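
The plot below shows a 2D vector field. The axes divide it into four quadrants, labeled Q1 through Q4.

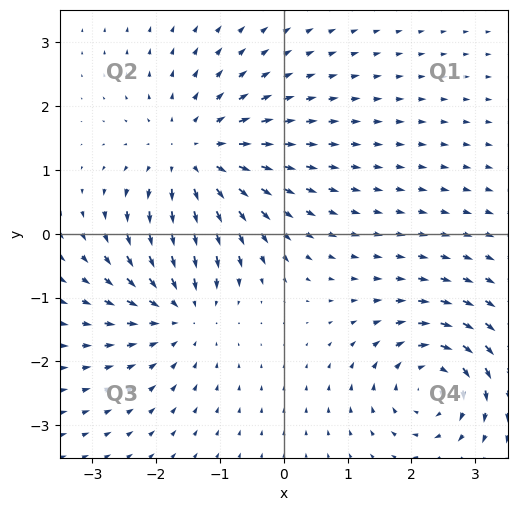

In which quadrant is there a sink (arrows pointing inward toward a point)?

Q3

The sink sits at approximately (-1.6, -1.1), which lies in quadrant Q3. The divergence there is about -4, negative as expected for a sink.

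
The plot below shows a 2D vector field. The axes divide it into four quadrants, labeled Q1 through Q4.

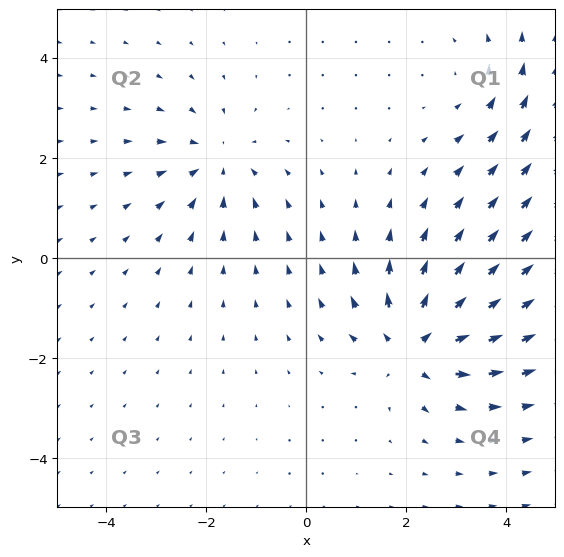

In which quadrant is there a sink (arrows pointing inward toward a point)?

The sink sits at approximately (-1.8, 1.9), which lies in quadrant Q2. The divergence there is about -4, negative as expected for a sink.

Q2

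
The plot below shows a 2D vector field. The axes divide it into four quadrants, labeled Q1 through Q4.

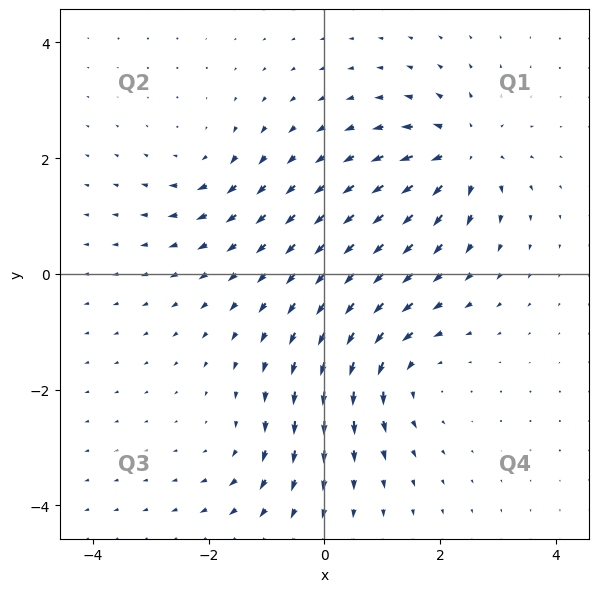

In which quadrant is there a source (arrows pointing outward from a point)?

The source sits at approximately (2.4, 2.1), which lies in quadrant Q1. The divergence there is about +6, positive as expected for a source.

Q1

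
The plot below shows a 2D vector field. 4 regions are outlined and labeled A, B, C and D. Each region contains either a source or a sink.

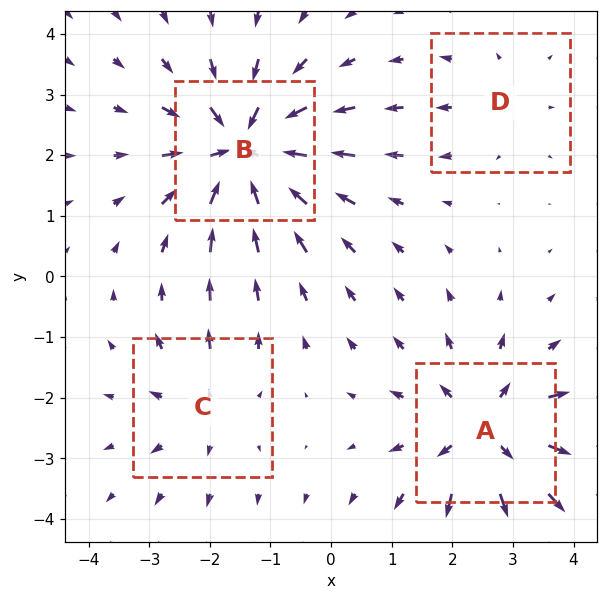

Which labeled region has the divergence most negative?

B

Divergence at each region's feature centre — A: about +6, B: about -7, C: about +3, D: about +2. Region B is most negative.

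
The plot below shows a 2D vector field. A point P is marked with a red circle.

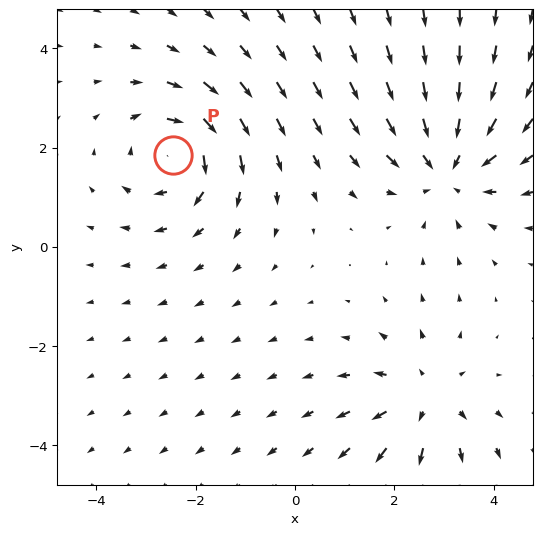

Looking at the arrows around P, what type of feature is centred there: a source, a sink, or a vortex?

At P (-2.5, 1.8) the arrows circulate clockwise. Divergence ≈0, curl about -4 — near-zero divergence with nonzero curl is a vortex.

vortex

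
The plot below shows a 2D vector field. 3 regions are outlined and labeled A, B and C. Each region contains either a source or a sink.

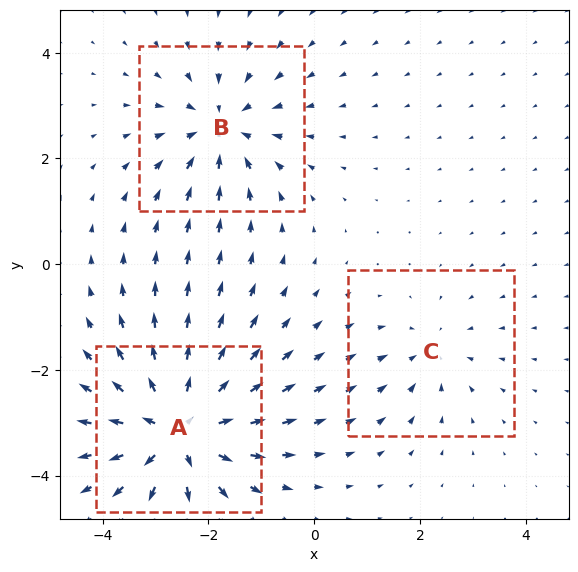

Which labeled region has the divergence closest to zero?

Divergence at each region's feature centre — A: about +5, B: about -3, C: about -2. Region C is closest to zero.

C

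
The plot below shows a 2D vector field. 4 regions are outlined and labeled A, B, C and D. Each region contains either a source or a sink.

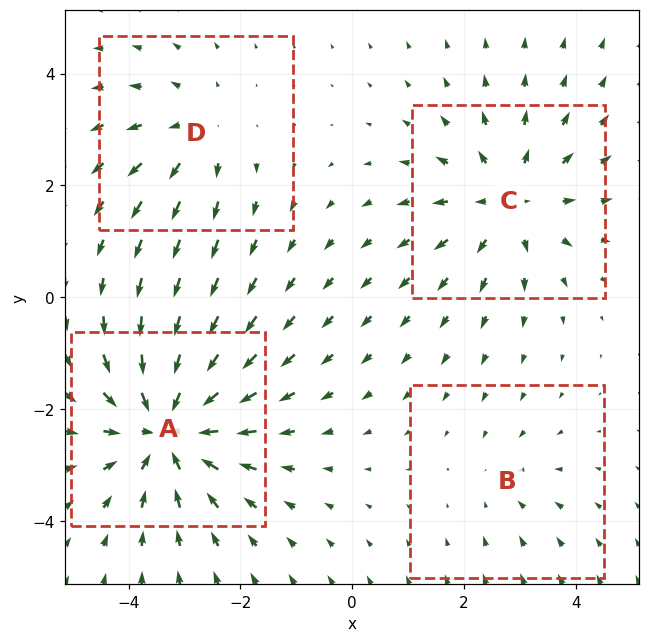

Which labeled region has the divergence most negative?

Divergence at each region's feature centre — A: about -6, B: about -2, C: about +4, D: about +3. Region A is most negative.

A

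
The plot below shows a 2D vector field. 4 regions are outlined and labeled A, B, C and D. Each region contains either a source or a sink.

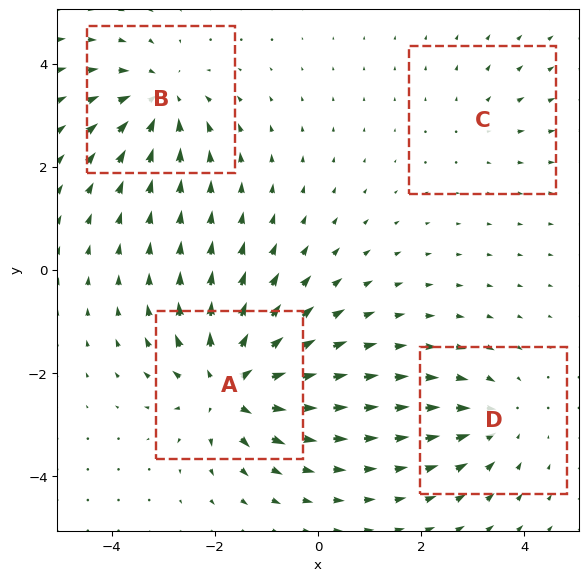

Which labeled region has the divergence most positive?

A

Divergence at each region's feature centre — A: about +7, B: about -5, C: about +2, D: about -4. Region A is most positive.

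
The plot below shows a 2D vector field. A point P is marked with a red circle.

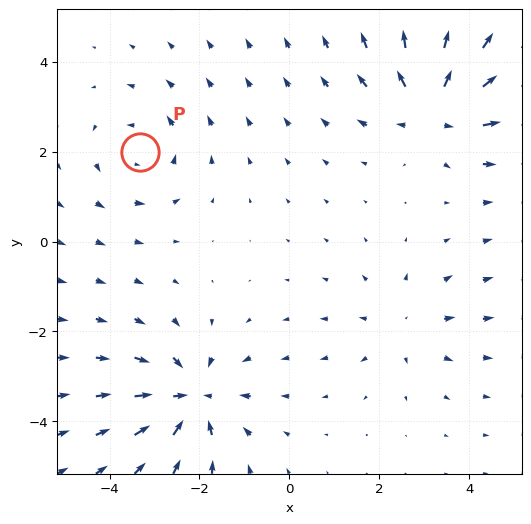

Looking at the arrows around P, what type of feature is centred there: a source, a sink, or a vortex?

At P (-3.3, 2.0) the arrows circulate counterclockwise. Divergence ≈0, curl about +3 — near-zero divergence with nonzero curl is a vortex.

vortex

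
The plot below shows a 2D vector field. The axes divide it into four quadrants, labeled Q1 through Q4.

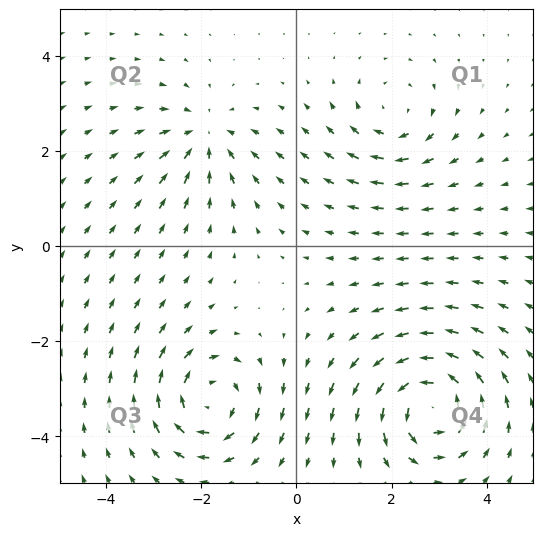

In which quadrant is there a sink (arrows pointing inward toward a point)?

The sink sits at approximately (-1.9, 2.3), which lies in quadrant Q2. The divergence there is about -4, negative as expected for a sink.

Q2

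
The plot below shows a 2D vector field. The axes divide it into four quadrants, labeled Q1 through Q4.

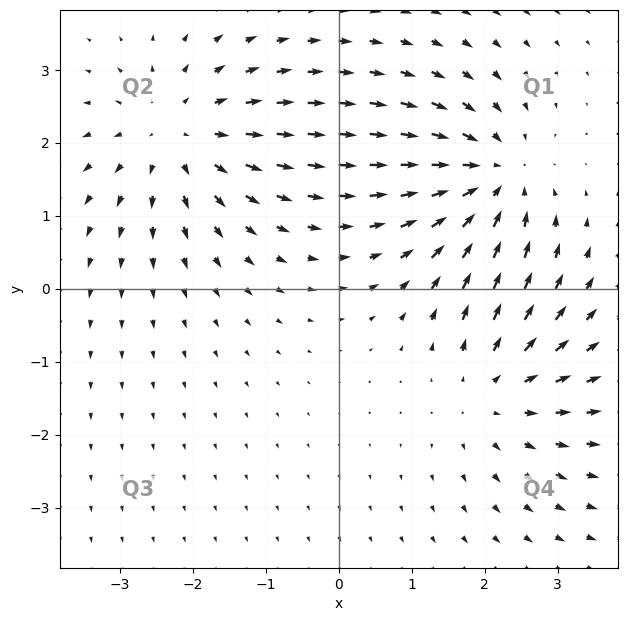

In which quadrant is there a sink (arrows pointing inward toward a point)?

Q1

The sink sits at approximately (2.1, 1.5), which lies in quadrant Q1. The divergence there is about -5, negative as expected for a sink.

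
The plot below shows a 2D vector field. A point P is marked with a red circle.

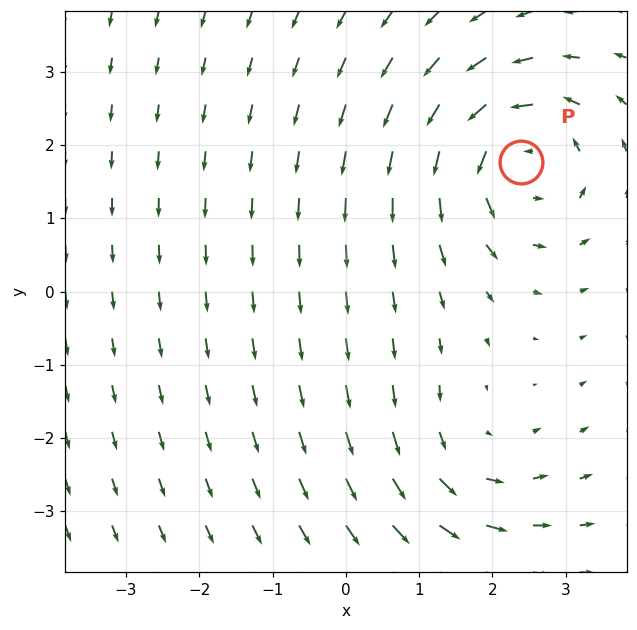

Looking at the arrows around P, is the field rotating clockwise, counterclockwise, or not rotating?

counterclockwise

Near P at (2.4, 1.8) the arrows circulate counterclockwise. The curl (z-component) there is about +5; positive curl means counterclockwise rotation.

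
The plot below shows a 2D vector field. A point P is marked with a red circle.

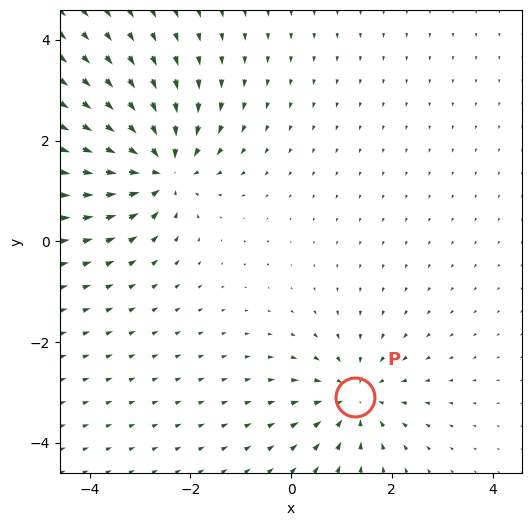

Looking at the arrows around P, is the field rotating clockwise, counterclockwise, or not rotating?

Near P at (1.3, -3.1) the arrows show no circulation. The curl there is ≈0.

not rotating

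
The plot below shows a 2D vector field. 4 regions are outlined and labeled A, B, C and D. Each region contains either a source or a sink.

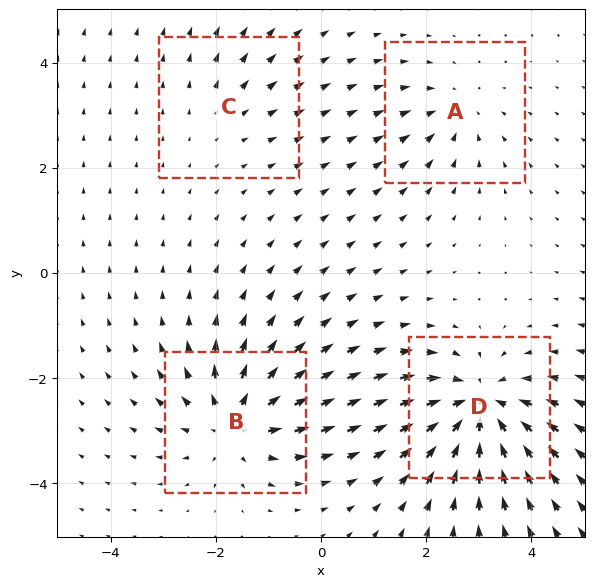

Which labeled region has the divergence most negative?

Divergence at each region's feature centre — A: about -3, B: about +6, C: about +2, D: about -7. Region D is most negative.

D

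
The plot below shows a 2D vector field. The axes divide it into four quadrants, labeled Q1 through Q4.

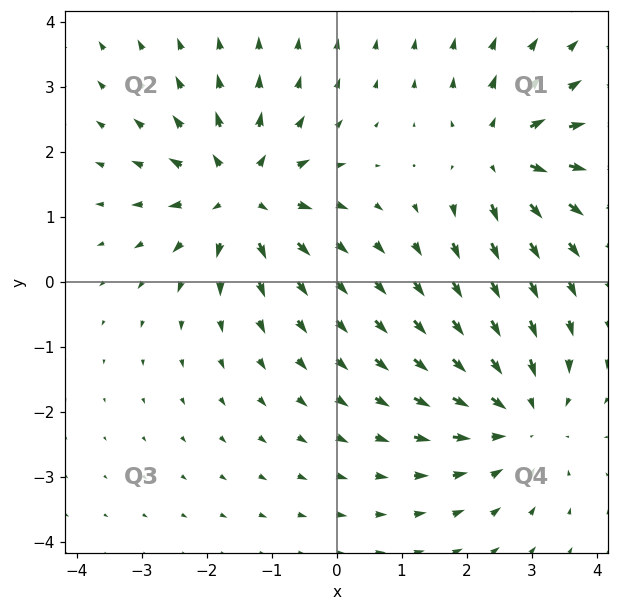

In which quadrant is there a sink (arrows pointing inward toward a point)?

The sink sits at approximately (2.8, -2.1), which lies in quadrant Q4. The divergence there is about -4, negative as expected for a sink.

Q4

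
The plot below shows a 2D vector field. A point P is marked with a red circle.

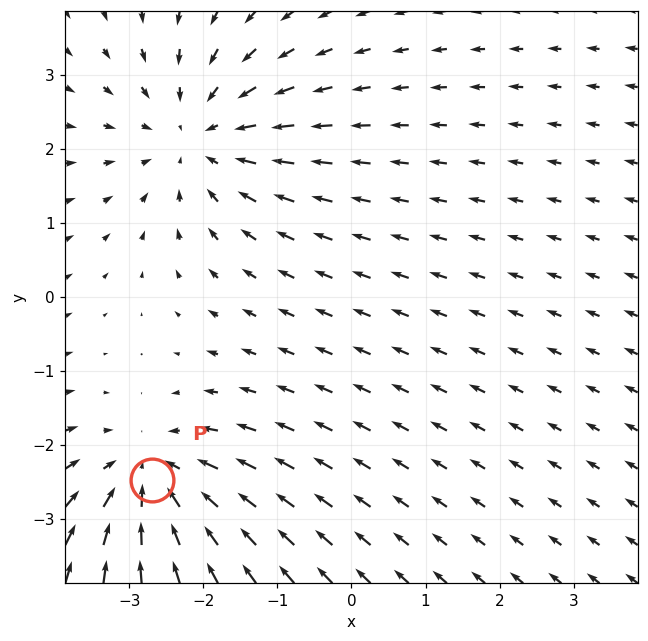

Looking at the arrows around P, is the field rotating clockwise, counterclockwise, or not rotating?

Near P at (-2.7, -2.5) the arrows show no circulation. The curl there is ≈0.

not rotating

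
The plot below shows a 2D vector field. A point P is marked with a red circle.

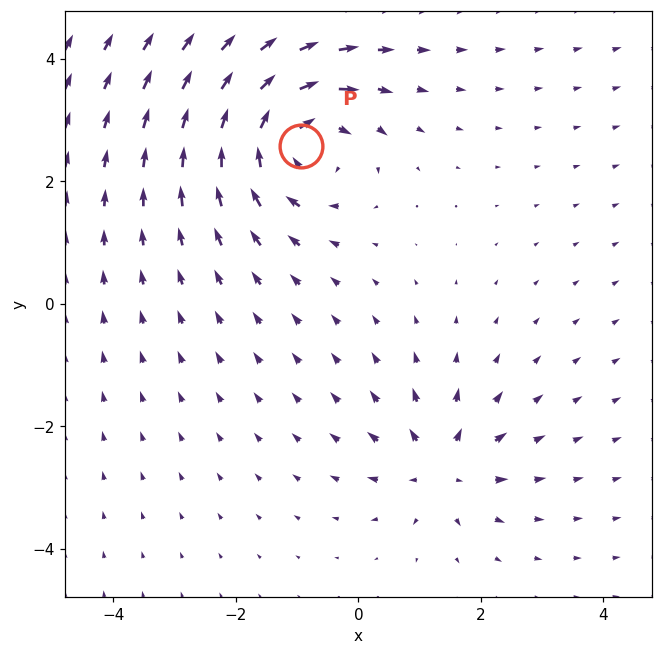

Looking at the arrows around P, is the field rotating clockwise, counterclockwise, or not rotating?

clockwise

Near P at (-0.9, 2.6) the arrows circulate clockwise. The curl (z-component) there is about -5; negative curl means clockwise rotation.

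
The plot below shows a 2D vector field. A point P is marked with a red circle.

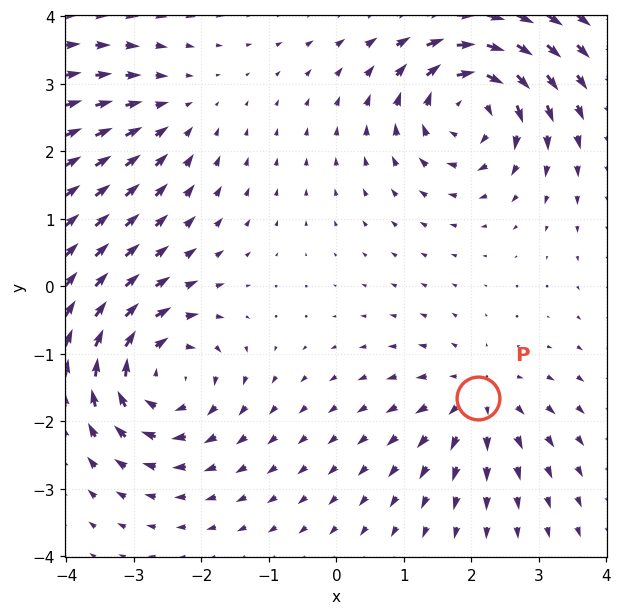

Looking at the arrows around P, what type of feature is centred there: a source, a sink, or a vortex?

source

At P (2.1, -1.7) the arrows spread outward. Divergence about +4, curl ≈0 — positive divergence with near-zero curl is a source.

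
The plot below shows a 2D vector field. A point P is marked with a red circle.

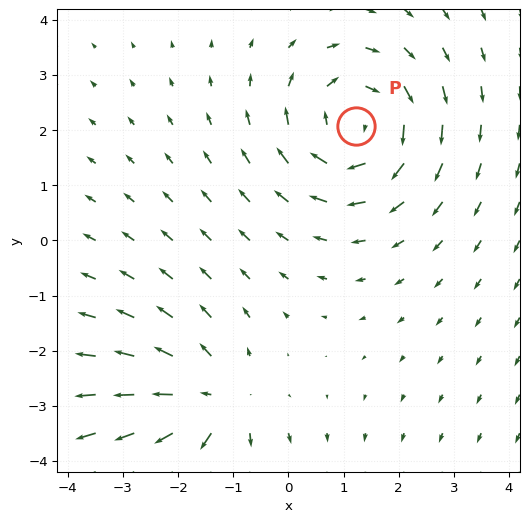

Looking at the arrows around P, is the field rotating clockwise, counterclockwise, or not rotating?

Near P at (1.2, 2.1) the arrows circulate clockwise. The curl (z-component) there is about -4; negative curl means clockwise rotation.

clockwise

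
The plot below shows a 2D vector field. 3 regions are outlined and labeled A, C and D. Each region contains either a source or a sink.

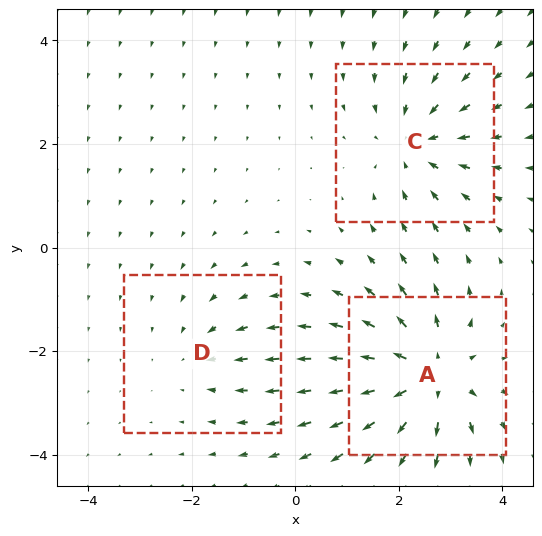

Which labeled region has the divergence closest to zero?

D

Divergence at each region's feature centre — A: about +5, C: about -3, D: about -2. Region D is closest to zero.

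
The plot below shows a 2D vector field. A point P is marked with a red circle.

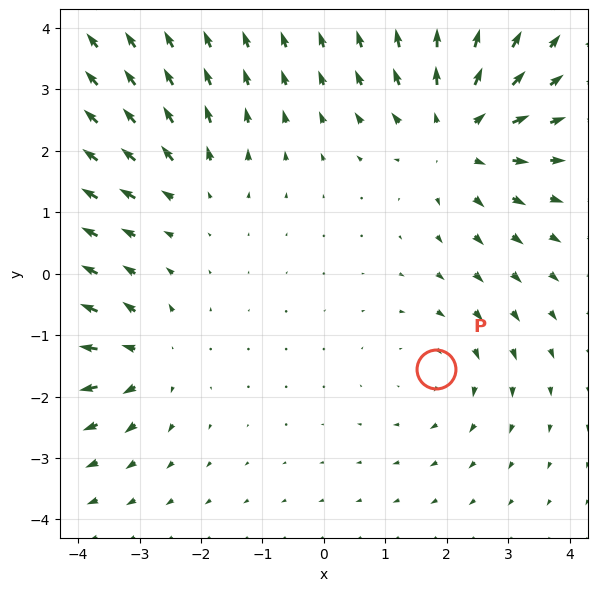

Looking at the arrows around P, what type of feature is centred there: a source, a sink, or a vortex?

At P (1.8, -1.5) the arrows circulate clockwise. Divergence ≈0, curl about -2 — near-zero divergence with nonzero curl is a vortex.

vortex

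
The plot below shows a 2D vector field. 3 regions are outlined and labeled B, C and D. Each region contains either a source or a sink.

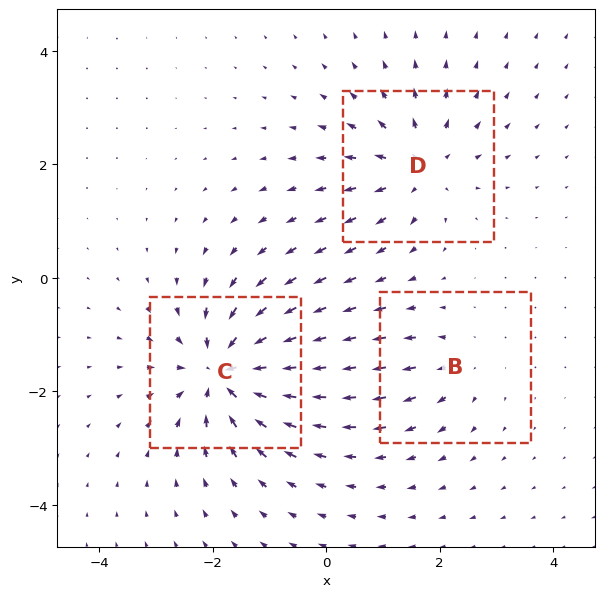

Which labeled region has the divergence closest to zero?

B

Divergence at each region's feature centre — B: about +2, C: about -6, D: about +4. Region B is closest to zero.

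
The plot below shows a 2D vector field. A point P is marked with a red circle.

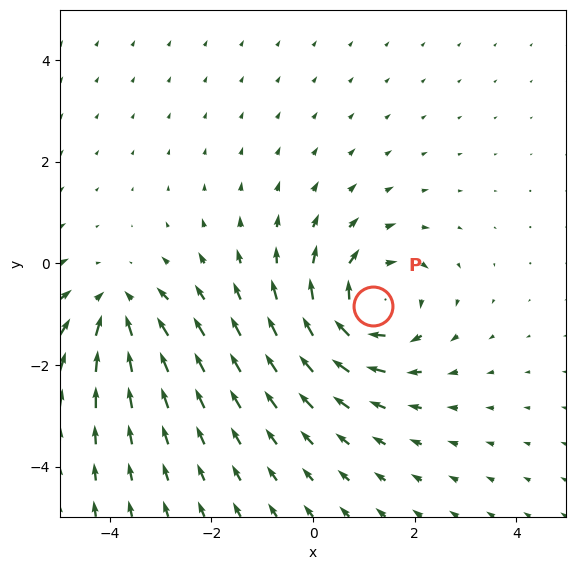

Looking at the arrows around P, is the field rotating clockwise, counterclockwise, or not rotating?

clockwise

Near P at (1.2, -0.8) the arrows circulate clockwise. The curl (z-component) there is about -4; negative curl means clockwise rotation.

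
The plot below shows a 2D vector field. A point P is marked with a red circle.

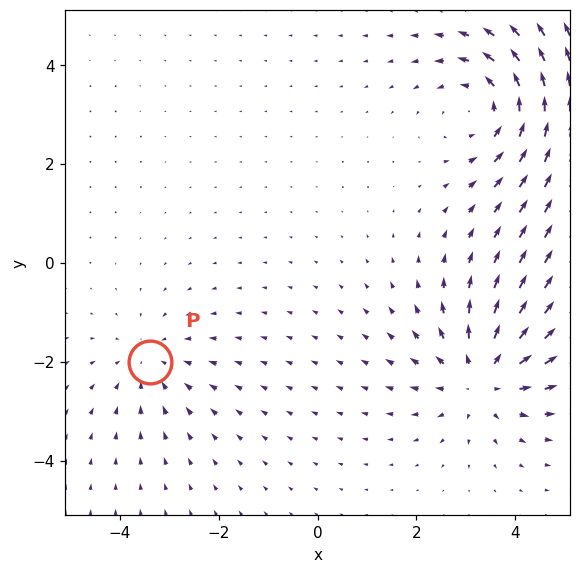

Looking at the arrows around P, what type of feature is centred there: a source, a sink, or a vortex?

sink

At P (-3.4, -2.0) the arrows converge inward. Divergence about -2, curl ≈0 — negative divergence with near-zero curl is a sink.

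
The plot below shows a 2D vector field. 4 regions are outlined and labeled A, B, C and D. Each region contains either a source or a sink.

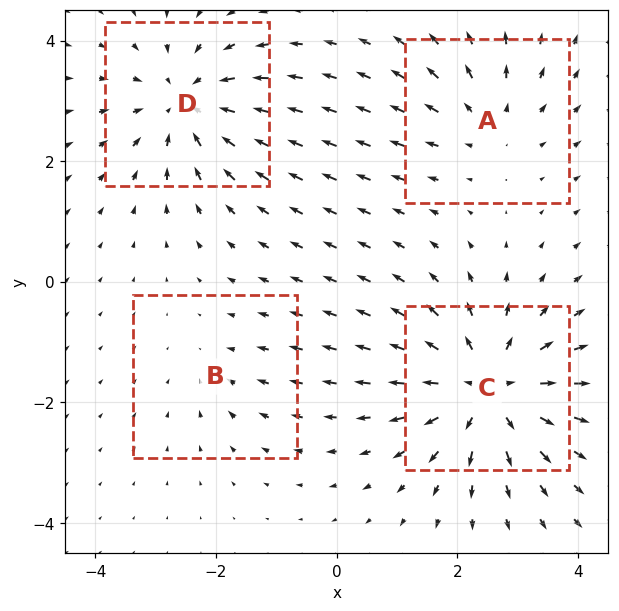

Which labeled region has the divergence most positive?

C

Divergence at each region's feature centre — A: about +3, B: about -2, C: about +6, D: about -5. Region C is most positive.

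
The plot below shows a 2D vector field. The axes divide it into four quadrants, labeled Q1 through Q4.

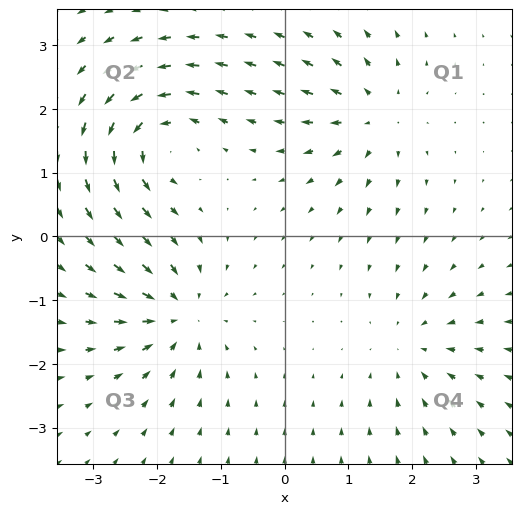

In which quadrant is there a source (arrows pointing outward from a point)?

The source sits at approximately (1.4, 1.9), which lies in quadrant Q1. The divergence there is about +4, positive as expected for a source.

Q1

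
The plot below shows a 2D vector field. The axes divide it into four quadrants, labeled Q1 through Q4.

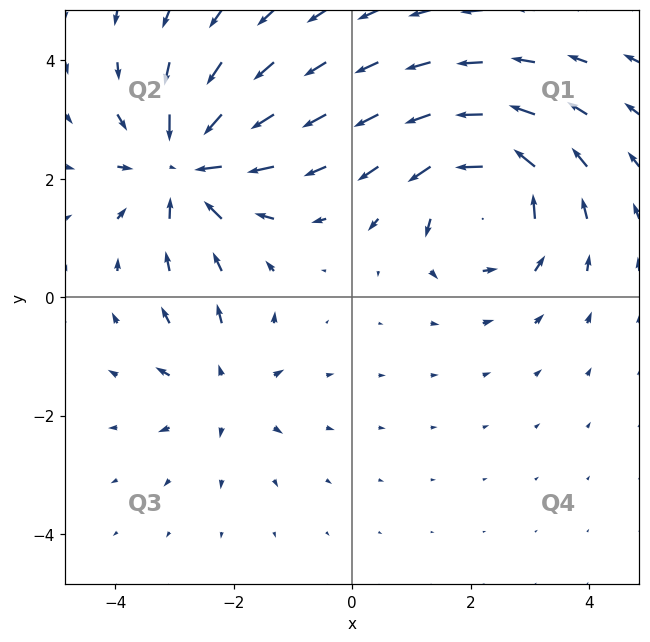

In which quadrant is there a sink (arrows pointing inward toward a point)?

Q2

The sink sits at approximately (-2.8, 2.2), which lies in quadrant Q2. The divergence there is about -6, negative as expected for a sink.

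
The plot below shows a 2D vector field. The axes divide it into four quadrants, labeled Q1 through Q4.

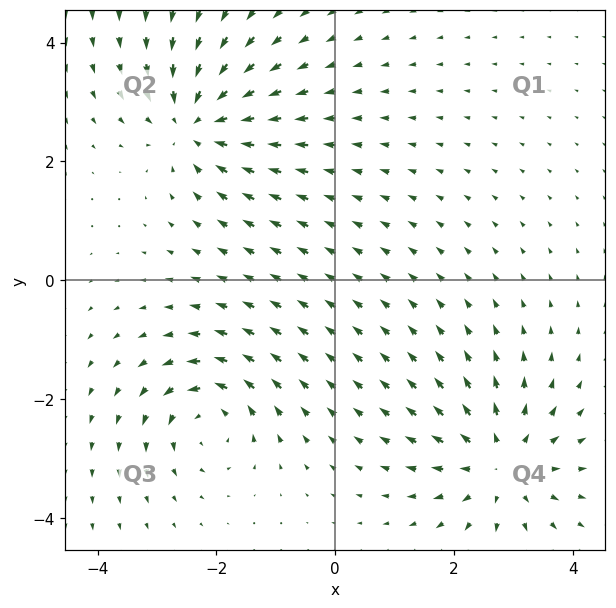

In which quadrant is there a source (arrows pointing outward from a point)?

The source sits at approximately (2.8, -3.1), which lies in quadrant Q4. The divergence there is about +5, positive as expected for a source.

Q4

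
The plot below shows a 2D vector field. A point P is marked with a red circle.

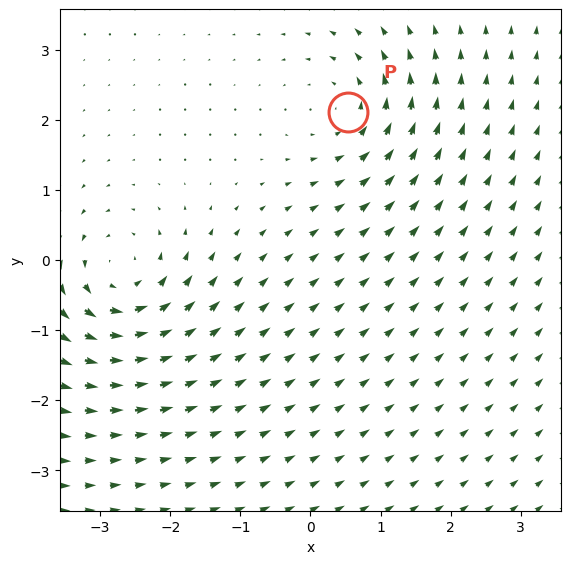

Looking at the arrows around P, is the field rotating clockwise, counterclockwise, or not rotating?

counterclockwise

Near P at (0.5, 2.1) the arrows circulate counterclockwise. The curl (z-component) there is about +3; positive curl means counterclockwise rotation.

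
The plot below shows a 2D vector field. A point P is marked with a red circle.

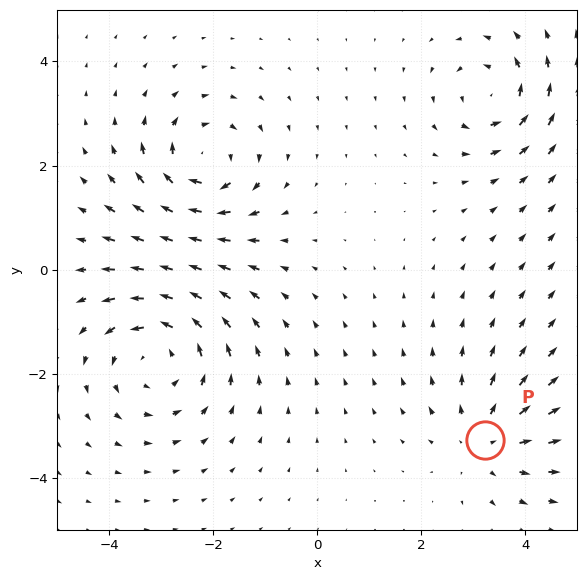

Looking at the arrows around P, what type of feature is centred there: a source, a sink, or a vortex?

At P (3.2, -3.3) the arrows spread outward. Divergence about +3, curl ≈0 — positive divergence with near-zero curl is a source.

source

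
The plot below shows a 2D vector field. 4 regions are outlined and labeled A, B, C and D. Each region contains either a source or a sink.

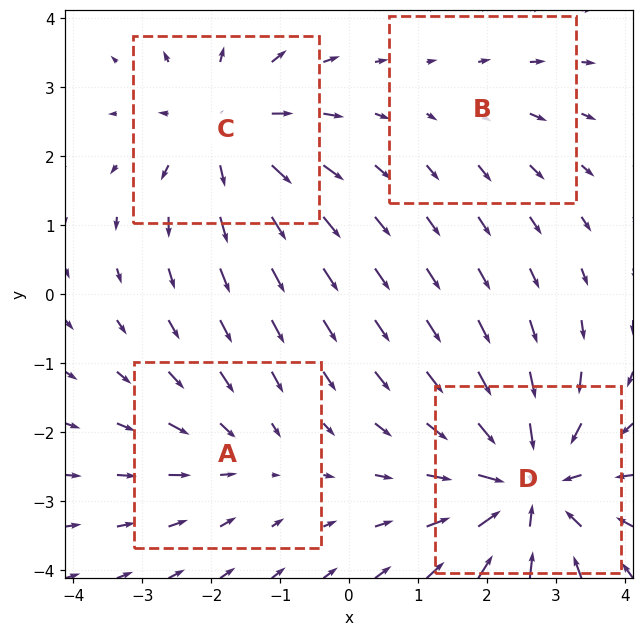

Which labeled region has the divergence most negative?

D

Divergence at each region's feature centre — A: about -3, B: about +2, C: about +5, D: about -6. Region D is most negative.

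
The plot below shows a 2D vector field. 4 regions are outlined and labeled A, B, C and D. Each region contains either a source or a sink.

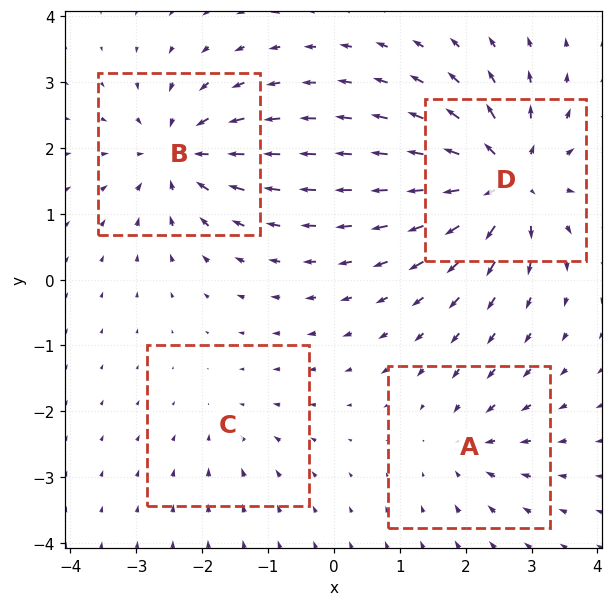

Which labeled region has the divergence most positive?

Divergence at each region's feature centre — A: about -4, B: about -6, C: about -3, D: about +8. Region D is most positive.

D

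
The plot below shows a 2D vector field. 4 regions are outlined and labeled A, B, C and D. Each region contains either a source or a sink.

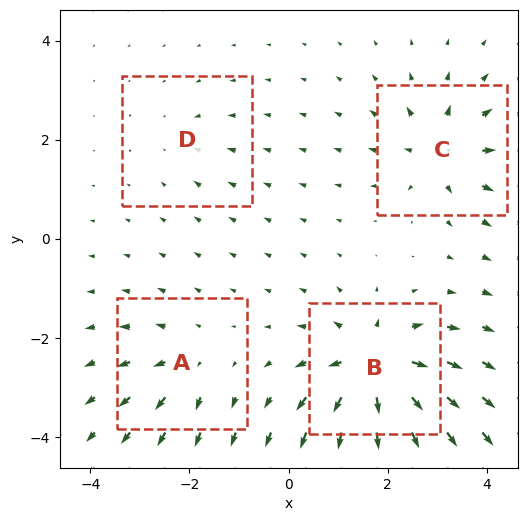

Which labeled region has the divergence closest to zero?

Divergence at each region's feature centre — A: about +4, B: about +10, C: about +6, D: about -2. Region D is closest to zero.

D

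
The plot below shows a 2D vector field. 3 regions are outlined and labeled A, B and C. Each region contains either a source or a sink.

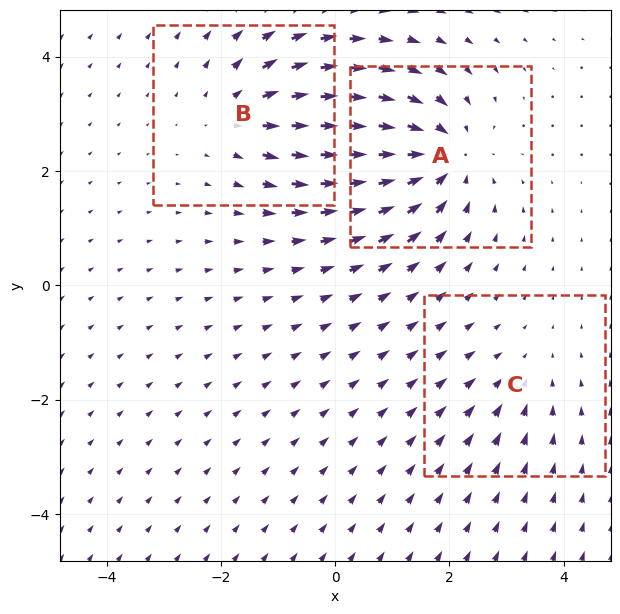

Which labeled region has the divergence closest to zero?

C

Divergence at each region's feature centre — A: about -5, B: about +3, C: about -2. Region C is closest to zero.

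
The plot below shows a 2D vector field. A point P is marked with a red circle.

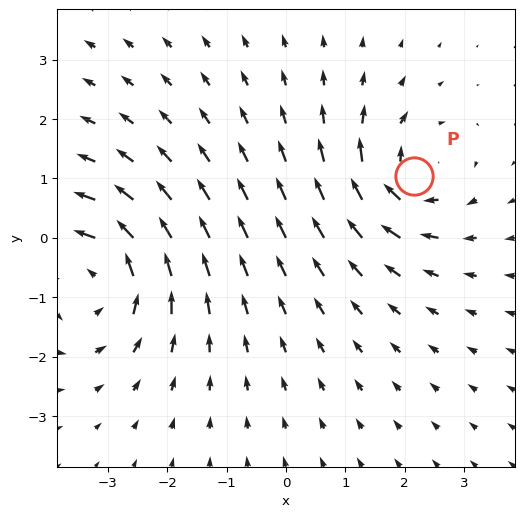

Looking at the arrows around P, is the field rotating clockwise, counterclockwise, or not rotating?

Near P at (2.2, 1.0) the arrows circulate clockwise. The curl (z-component) there is about -4; negative curl means clockwise rotation.

clockwise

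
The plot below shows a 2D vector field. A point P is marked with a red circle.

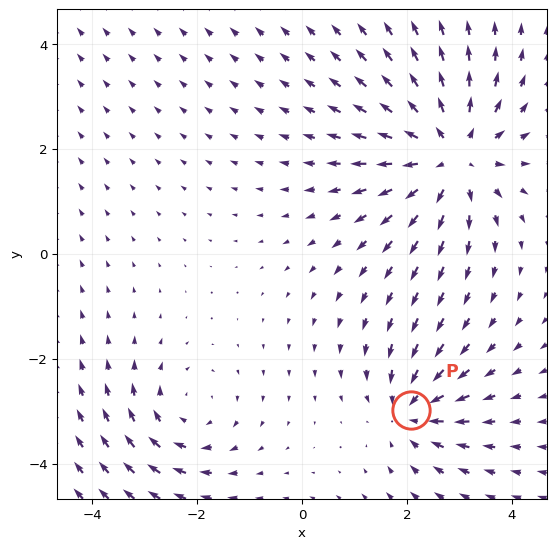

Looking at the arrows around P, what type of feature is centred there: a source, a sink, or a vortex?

At P (2.1, -3.0) the arrows converge inward. Divergence about -4, curl ≈0 — negative divergence with near-zero curl is a sink.

sink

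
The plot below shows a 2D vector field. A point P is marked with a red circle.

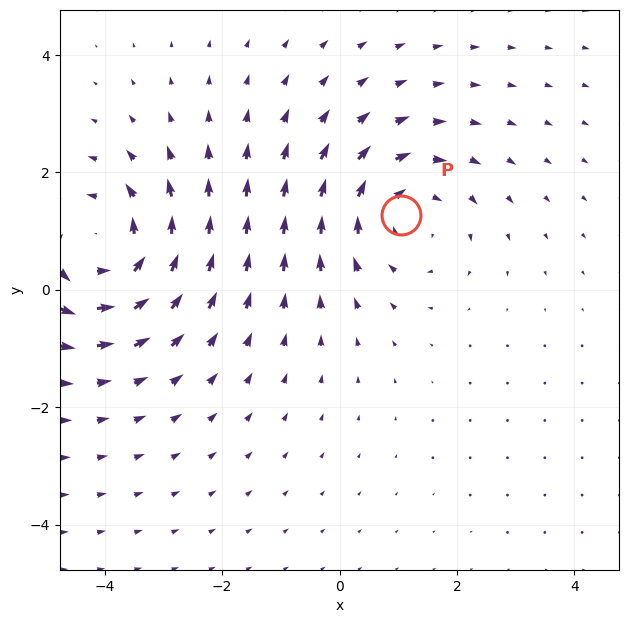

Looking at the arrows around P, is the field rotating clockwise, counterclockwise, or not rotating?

Near P at (1.0, 1.3) the arrows circulate clockwise. The curl (z-component) there is about -3; negative curl means clockwise rotation.

clockwise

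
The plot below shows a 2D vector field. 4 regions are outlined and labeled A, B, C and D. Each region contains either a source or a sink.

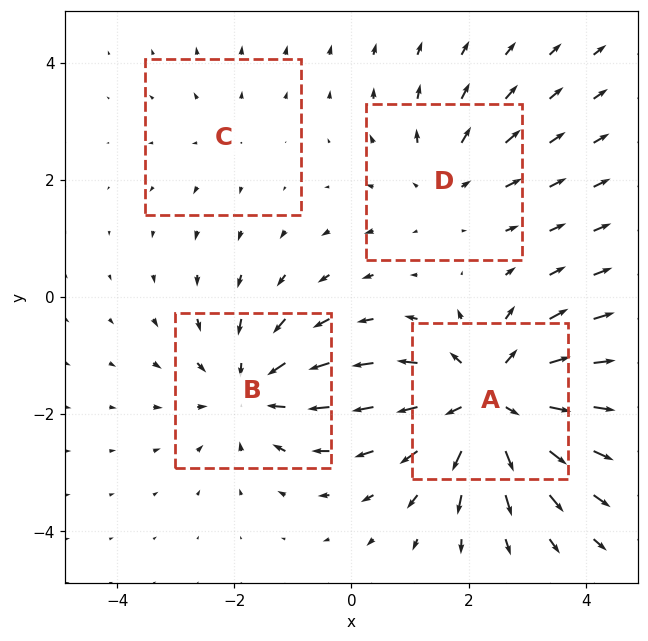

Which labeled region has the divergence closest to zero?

C

Divergence at each region's feature centre — A: about +7, B: about -4, C: about +2, D: about +3. Region C is closest to zero.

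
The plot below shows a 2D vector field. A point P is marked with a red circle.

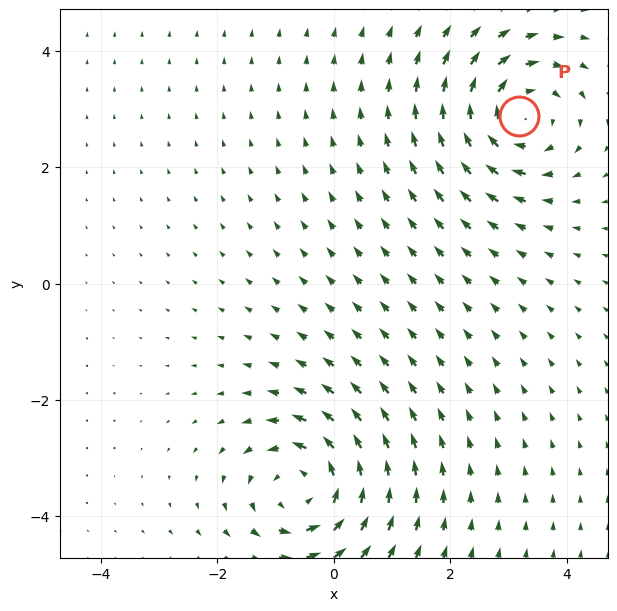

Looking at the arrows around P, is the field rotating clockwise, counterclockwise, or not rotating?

clockwise

Near P at (3.2, 2.9) the arrows circulate clockwise. The curl (z-component) there is about -5; negative curl means clockwise rotation.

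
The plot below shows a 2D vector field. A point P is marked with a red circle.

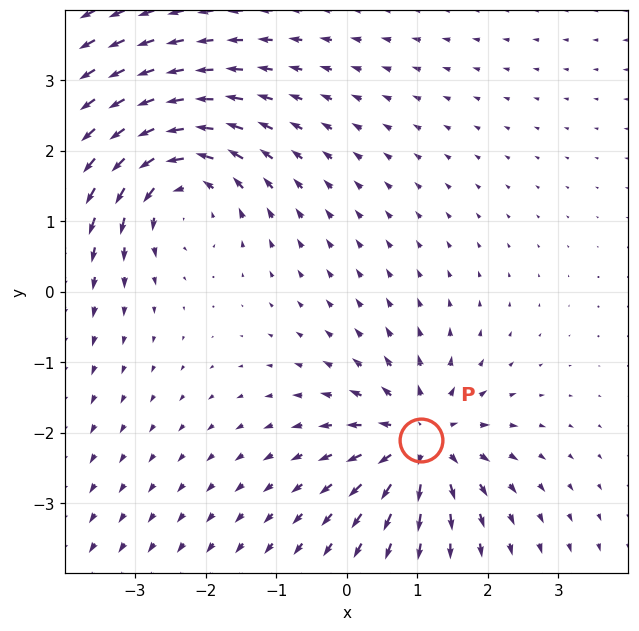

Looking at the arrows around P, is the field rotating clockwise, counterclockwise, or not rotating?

not rotating

Near P at (1.1, -2.1) the arrows show no circulation. The curl there is ≈0.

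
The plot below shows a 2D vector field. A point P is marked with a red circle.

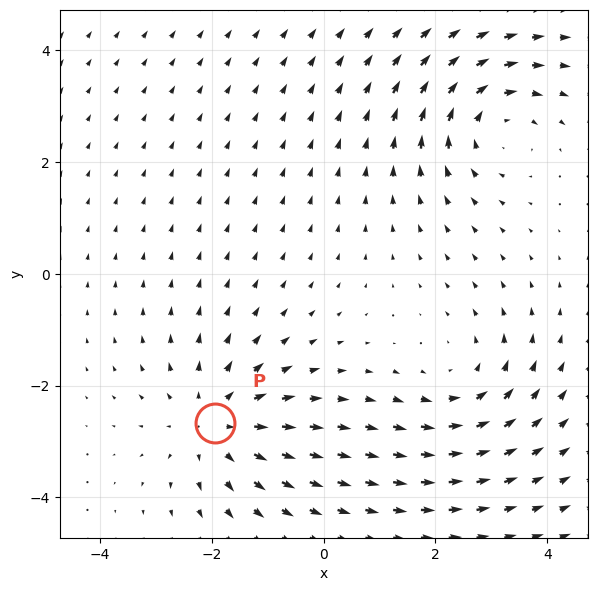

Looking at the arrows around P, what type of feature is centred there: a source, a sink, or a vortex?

At P (-1.9, -2.7) the arrows spread outward. Divergence about +3, curl ≈0 — positive divergence with near-zero curl is a source.

source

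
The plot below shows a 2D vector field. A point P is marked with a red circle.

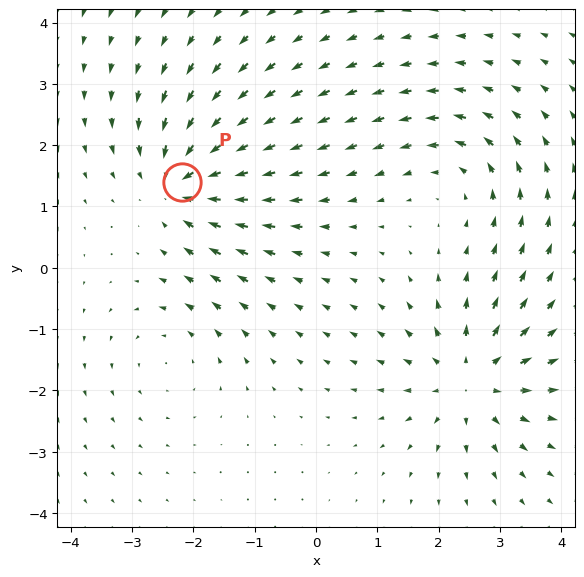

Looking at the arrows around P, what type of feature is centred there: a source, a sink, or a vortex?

sink

At P (-2.2, 1.4) the arrows converge inward. Divergence about -6, curl ≈0 — negative divergence with near-zero curl is a sink.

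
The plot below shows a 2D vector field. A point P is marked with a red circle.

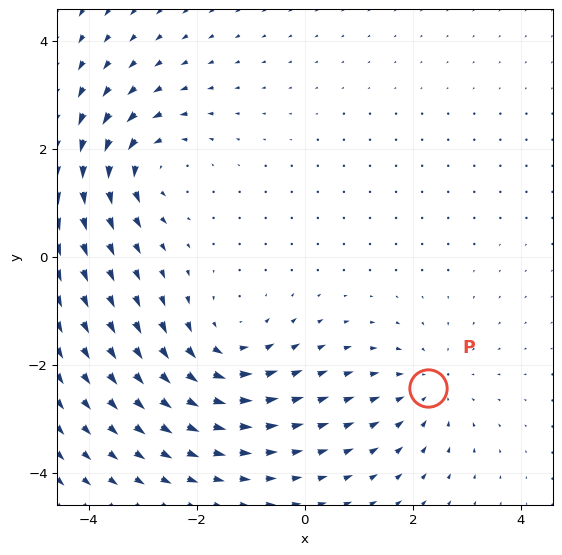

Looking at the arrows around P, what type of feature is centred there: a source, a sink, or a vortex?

At P (2.3, -2.4) the arrows converge inward. Divergence about -3, curl ≈0 — negative divergence with near-zero curl is a sink.

sink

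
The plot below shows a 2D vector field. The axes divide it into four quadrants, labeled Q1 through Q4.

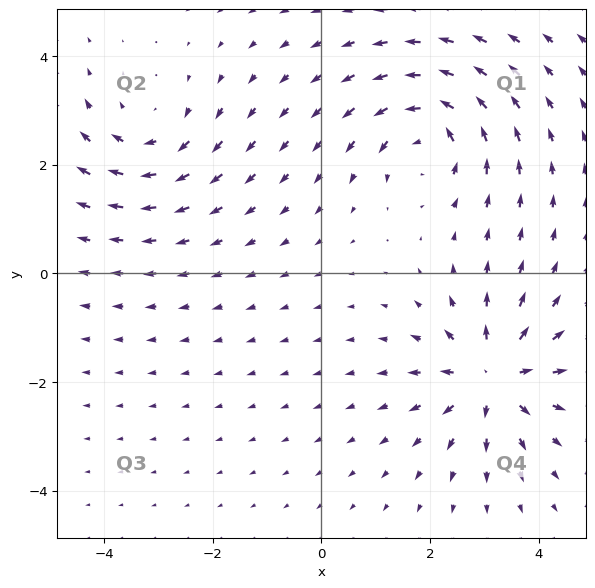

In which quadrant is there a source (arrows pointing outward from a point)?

Q4

The source sits at approximately (3.1, -1.9), which lies in quadrant Q4. The divergence there is about +6, positive as expected for a source.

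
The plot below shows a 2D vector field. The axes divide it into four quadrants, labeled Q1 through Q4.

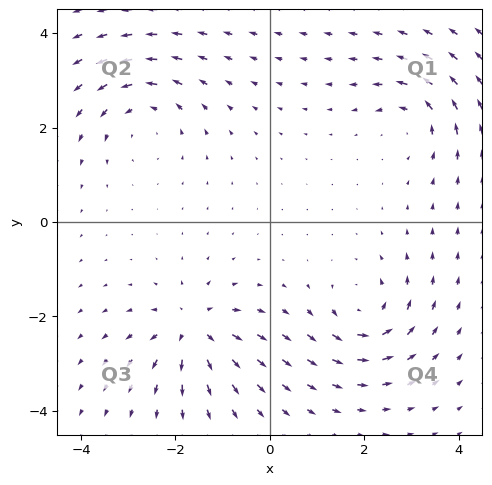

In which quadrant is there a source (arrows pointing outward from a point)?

The source sits at approximately (-1.6, -2.3), which lies in quadrant Q3. The divergence there is about +6, positive as expected for a source.

Q3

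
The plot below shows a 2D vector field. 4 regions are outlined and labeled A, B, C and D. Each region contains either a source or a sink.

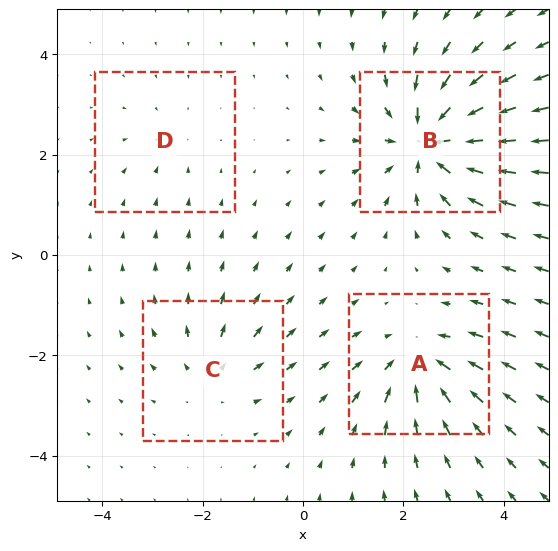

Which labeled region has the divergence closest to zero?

D

Divergence at each region's feature centre — A: about -5, B: about -8, C: about +3, D: about -2. Region D is closest to zero.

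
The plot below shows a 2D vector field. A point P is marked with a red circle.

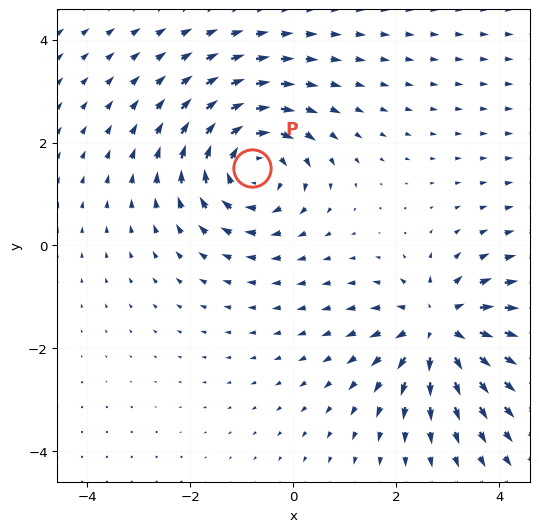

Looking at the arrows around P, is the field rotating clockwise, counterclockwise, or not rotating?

clockwise

Near P at (-0.8, 1.5) the arrows circulate clockwise. The curl (z-component) there is about -3; negative curl means clockwise rotation.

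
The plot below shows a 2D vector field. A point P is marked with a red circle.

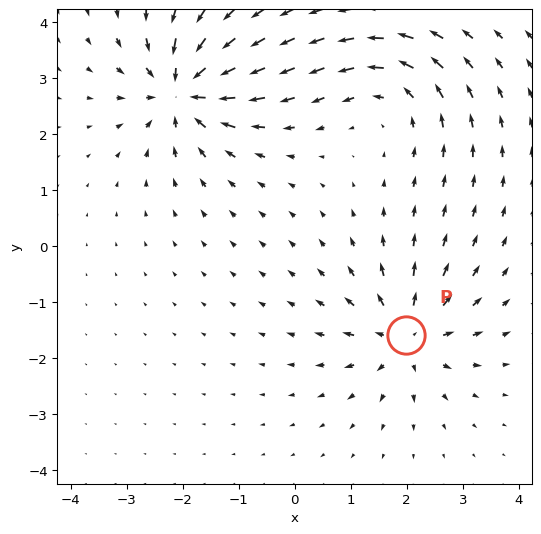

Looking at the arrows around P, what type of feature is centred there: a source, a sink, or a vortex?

source

At P (2.0, -1.6) the arrows spread outward. Divergence about +5, curl ≈0 — positive divergence with near-zero curl is a source.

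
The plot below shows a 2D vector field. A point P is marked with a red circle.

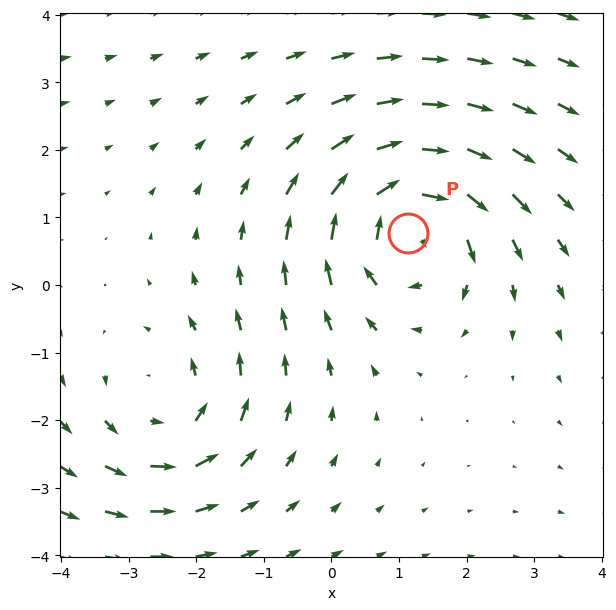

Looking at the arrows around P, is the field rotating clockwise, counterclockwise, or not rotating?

Near P at (1.1, 0.8) the arrows circulate clockwise. The curl (z-component) there is about -5; negative curl means clockwise rotation.

clockwise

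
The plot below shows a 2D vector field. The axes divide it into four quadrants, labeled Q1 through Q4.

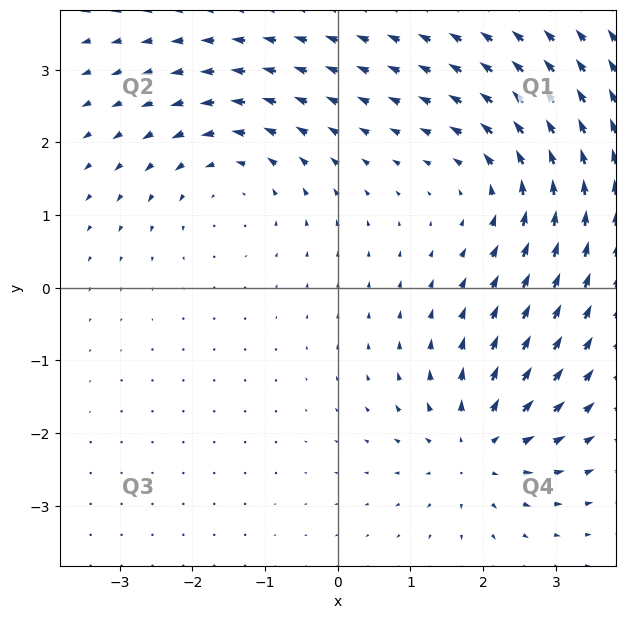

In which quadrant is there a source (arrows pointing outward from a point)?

The source sits at approximately (1.9, -2.2), which lies in quadrant Q4. The divergence there is about +4, positive as expected for a source.

Q4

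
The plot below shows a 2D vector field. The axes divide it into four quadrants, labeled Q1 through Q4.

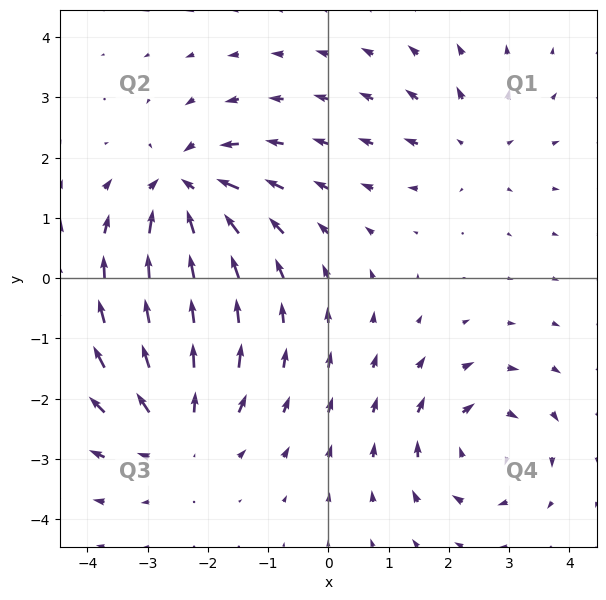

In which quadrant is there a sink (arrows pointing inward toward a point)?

The sink sits at approximately (-2.4, 1.5), which lies in quadrant Q2. The divergence there is about -7, negative as expected for a sink.

Q2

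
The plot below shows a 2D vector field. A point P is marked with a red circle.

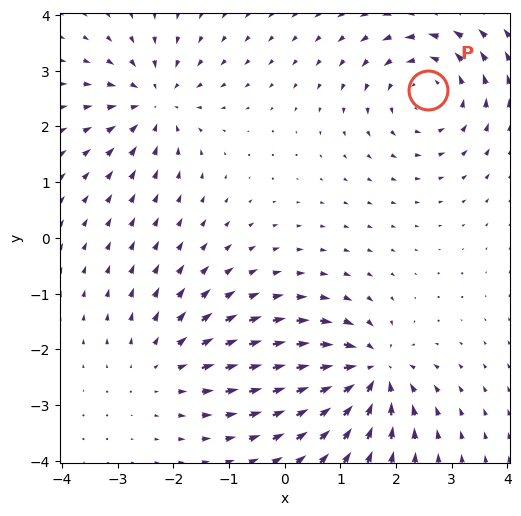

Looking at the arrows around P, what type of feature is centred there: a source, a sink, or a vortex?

At P (2.6, 2.6) the arrows circulate counterclockwise. Divergence ≈0, curl about +5 — near-zero divergence with nonzero curl is a vortex.

vortex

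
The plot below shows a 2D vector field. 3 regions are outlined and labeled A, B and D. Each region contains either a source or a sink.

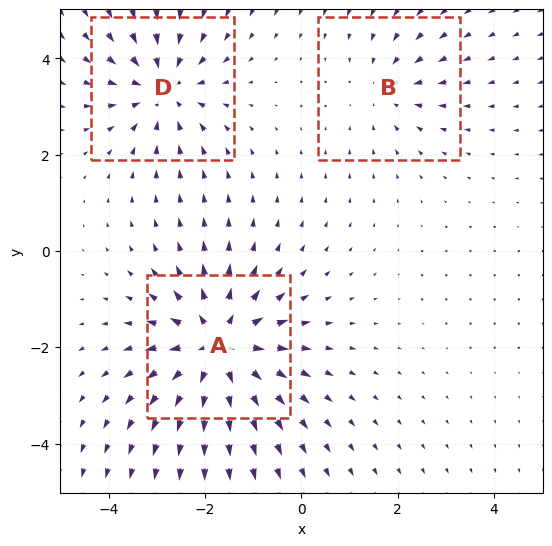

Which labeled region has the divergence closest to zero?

Divergence at each region's feature centre — A: about +5, B: about -2, D: about -4. Region B is closest to zero.

B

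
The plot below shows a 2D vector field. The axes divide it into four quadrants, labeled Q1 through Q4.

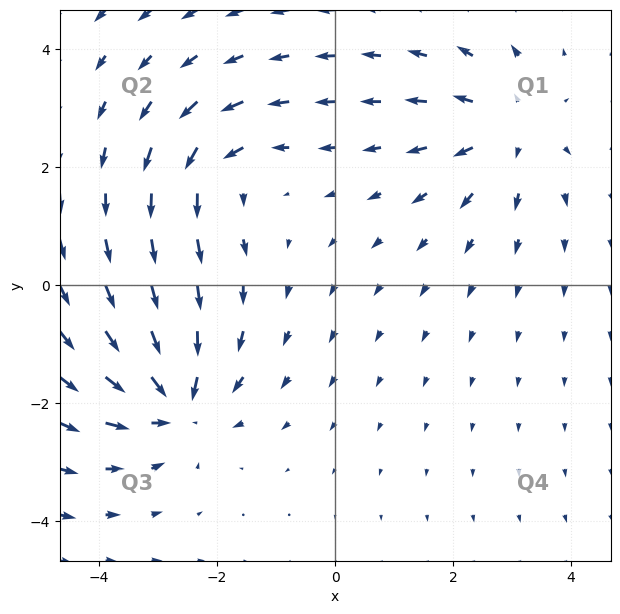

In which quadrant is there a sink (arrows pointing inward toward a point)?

The sink sits at approximately (-2.7, -2.0), which lies in quadrant Q3. The divergence there is about -5, negative as expected for a sink.

Q3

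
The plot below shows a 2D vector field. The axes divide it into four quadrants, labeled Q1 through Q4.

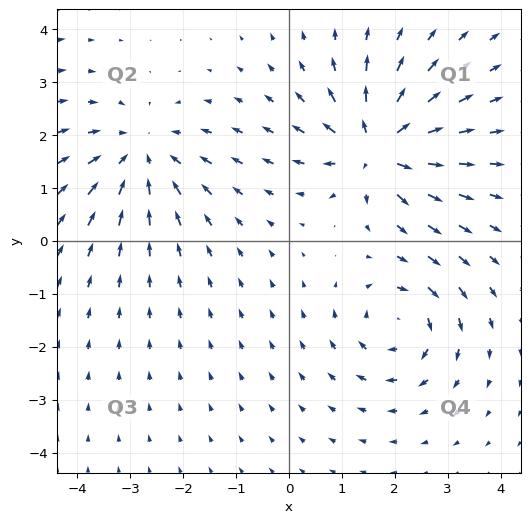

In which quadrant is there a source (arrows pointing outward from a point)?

The source sits at approximately (1.7, 1.8), which lies in quadrant Q1. The divergence there is about +7, positive as expected for a source.

Q1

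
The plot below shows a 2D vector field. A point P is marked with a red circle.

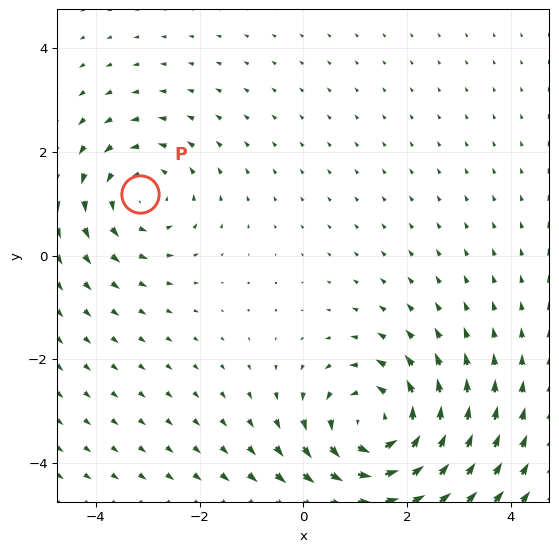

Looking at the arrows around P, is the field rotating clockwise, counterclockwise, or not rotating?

Near P at (-3.1, 1.2) the arrows circulate counterclockwise. The curl (z-component) there is about +3; positive curl means counterclockwise rotation.

counterclockwise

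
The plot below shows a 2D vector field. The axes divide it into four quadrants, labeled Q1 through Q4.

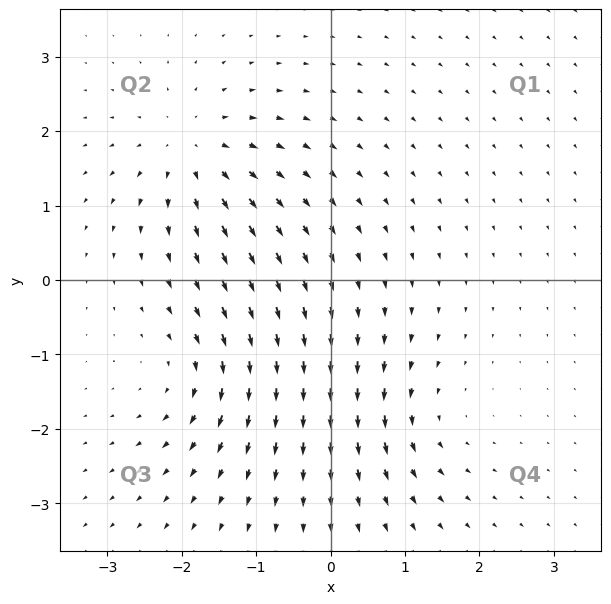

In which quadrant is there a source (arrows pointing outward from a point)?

The source sits at approximately (-1.8, 1.7), which lies in quadrant Q2. The divergence there is about +6, positive as expected for a source.

Q2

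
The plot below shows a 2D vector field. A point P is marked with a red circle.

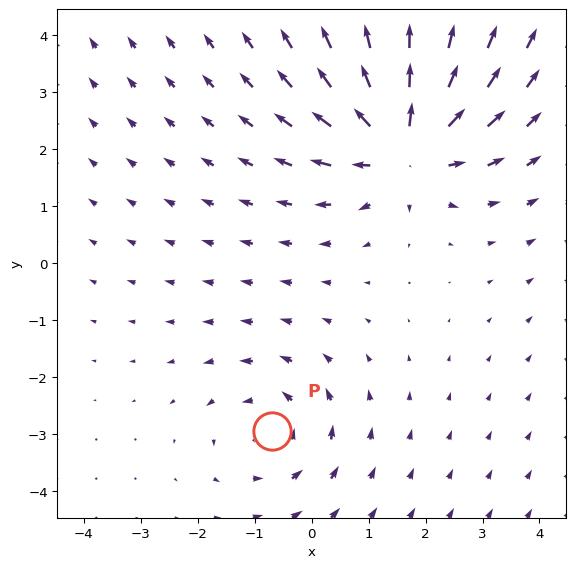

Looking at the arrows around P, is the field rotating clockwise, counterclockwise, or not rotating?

Near P at (-0.7, -3.0) the arrows circulate counterclockwise. The curl (z-component) there is about +3; positive curl means counterclockwise rotation.

counterclockwise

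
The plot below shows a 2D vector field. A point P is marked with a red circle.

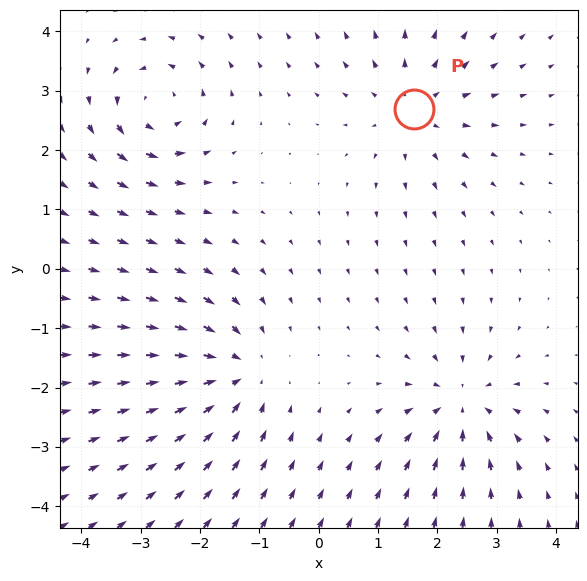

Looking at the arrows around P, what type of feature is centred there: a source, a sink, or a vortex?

source

At P (1.6, 2.7) the arrows spread outward. Divergence about +5, curl ≈0 — positive divergence with near-zero curl is a source.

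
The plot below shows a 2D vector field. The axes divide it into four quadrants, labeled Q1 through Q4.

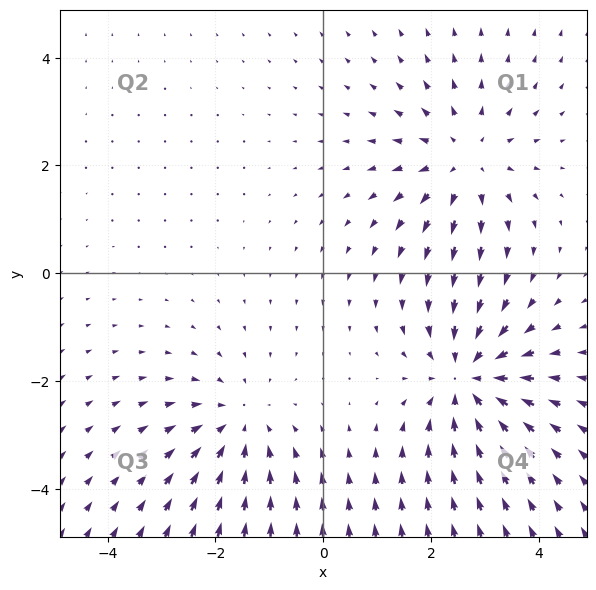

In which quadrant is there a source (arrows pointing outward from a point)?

Q1

The source sits at approximately (2.6, 2.1), which lies in quadrant Q1. The divergence there is about +3, positive as expected for a source.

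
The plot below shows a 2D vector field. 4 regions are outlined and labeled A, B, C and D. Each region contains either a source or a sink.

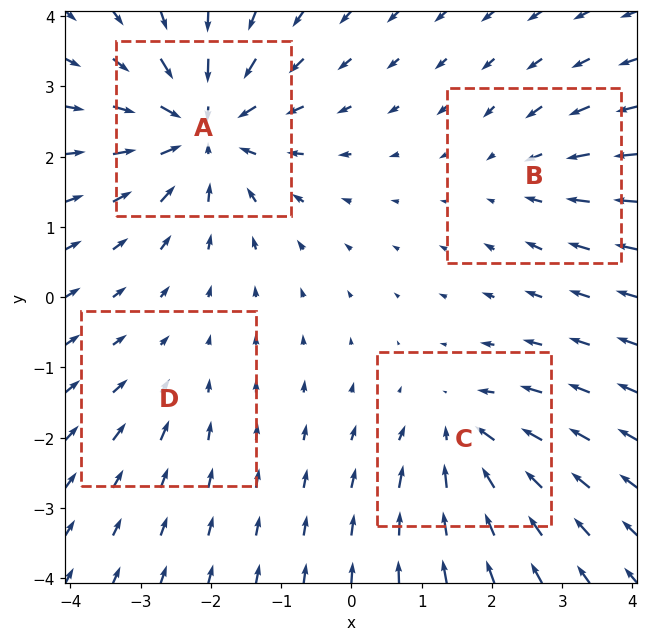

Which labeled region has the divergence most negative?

A

Divergence at each region's feature centre — A: about -8, B: about -3, C: about -5, D: about -2. Region A is most negative.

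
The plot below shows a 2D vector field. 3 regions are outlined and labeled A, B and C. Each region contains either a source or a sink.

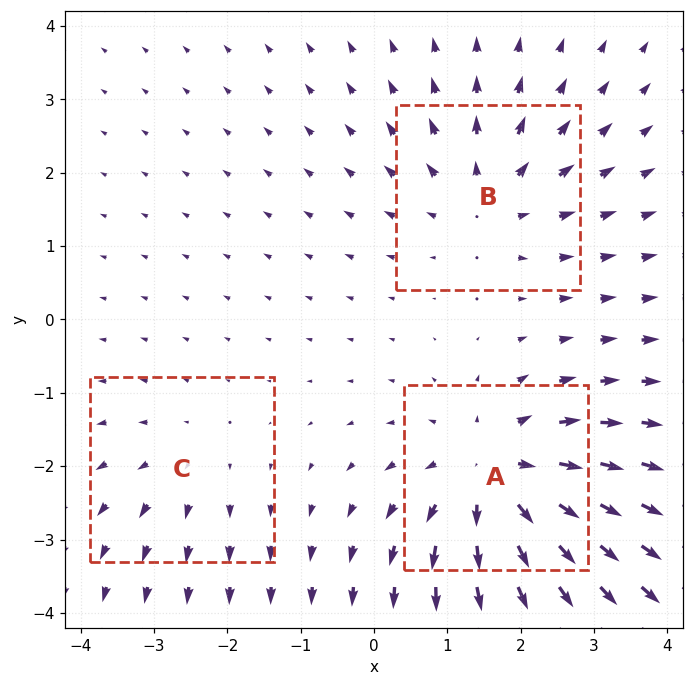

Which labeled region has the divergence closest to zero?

C

Divergence at each region's feature centre — A: about +5, B: about +3, C: about +2. Region C is closest to zero.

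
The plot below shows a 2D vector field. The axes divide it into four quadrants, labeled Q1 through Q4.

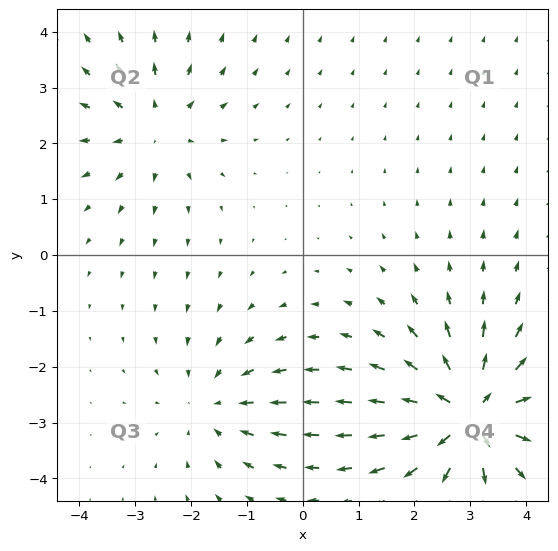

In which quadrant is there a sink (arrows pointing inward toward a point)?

The sink sits at approximately (-1.6, -2.7), which lies in quadrant Q3. The divergence there is about -3, negative as expected for a sink.

Q3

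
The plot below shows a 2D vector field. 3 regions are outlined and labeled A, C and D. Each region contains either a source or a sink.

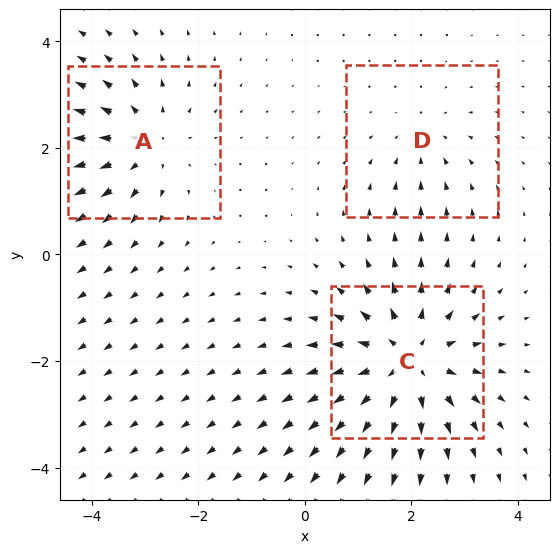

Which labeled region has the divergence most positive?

Divergence at each region's feature centre — A: about +3, C: about +5, D: about -2. Region C is most positive.

C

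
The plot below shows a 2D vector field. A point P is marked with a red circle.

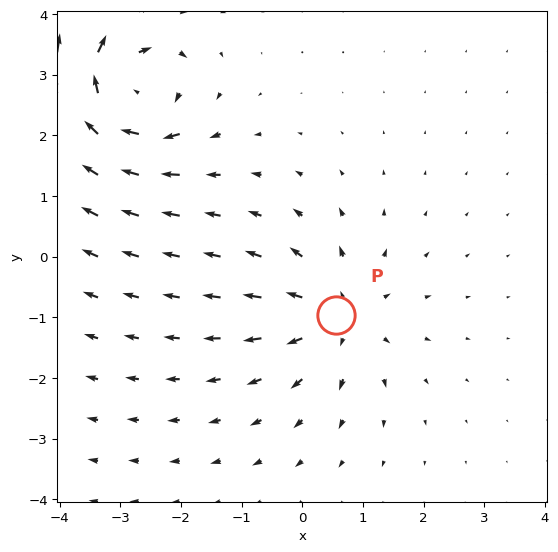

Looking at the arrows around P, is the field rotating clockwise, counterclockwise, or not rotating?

Near P at (0.6, -1.0) the arrows show no circulation. The curl there is ≈0.

not rotating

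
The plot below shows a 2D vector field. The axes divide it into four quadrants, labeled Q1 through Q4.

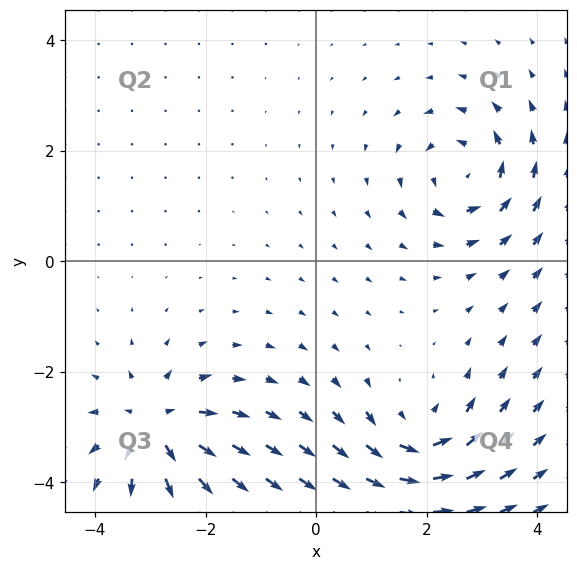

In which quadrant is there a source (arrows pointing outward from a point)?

Q3

The source sits at approximately (-2.9, -3.0), which lies in quadrant Q3. The divergence there is about +7, positive as expected for a source.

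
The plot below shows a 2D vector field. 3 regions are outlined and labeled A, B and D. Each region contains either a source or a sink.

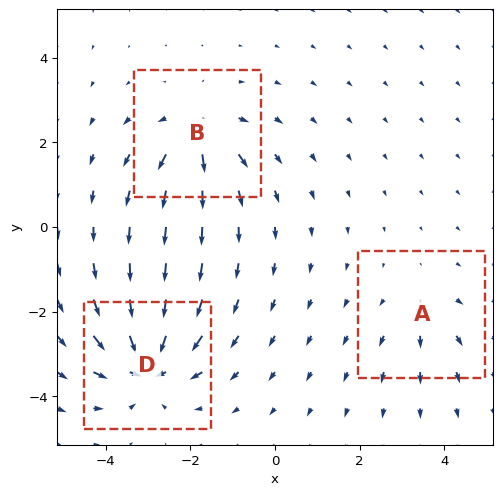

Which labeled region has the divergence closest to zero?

Divergence at each region's feature centre — A: about +2, B: about +4, D: about -6. Region A is closest to zero.

A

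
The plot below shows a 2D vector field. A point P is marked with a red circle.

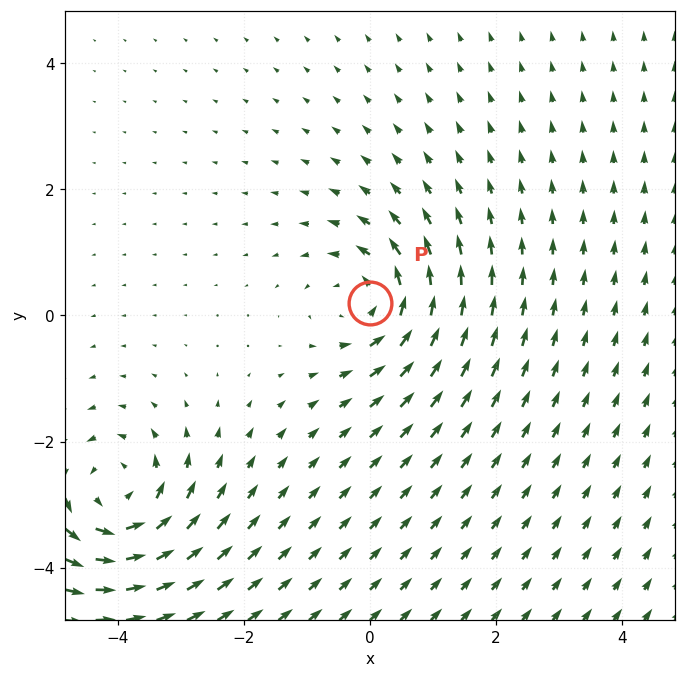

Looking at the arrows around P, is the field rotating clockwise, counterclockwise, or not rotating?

counterclockwise

Near P at (0.0, 0.2) the arrows circulate counterclockwise. The curl (z-component) there is about +5; positive curl means counterclockwise rotation.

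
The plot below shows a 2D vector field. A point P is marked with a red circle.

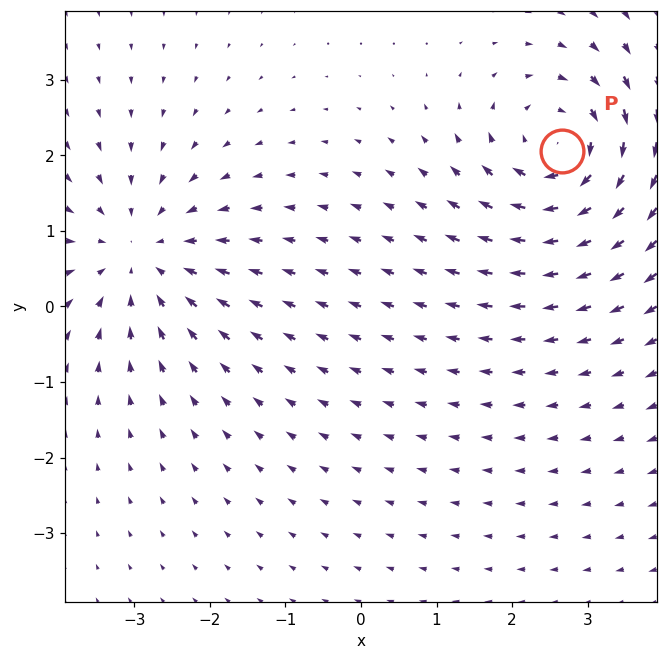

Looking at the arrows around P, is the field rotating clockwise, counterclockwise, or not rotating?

Near P at (2.7, 2.1) the arrows circulate clockwise. The curl (z-component) there is about -5; negative curl means clockwise rotation.

clockwise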